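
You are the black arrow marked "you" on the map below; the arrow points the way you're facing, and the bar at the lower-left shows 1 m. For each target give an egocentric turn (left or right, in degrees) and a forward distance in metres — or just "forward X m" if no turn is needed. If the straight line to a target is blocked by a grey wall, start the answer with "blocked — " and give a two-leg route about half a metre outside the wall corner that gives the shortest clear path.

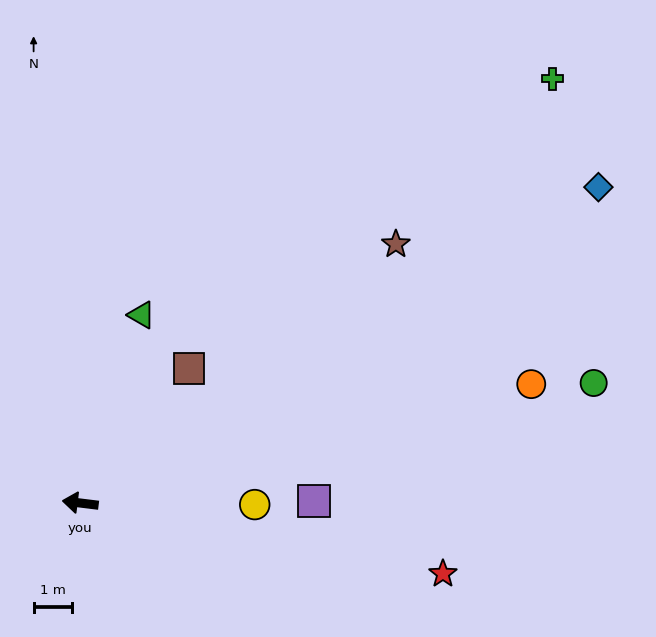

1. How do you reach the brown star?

turn right 134°, forward 10.7 m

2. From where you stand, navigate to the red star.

turn left 176°, forward 9.7 m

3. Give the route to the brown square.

turn right 122°, forward 4.5 m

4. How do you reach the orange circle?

turn right 158°, forward 12.2 m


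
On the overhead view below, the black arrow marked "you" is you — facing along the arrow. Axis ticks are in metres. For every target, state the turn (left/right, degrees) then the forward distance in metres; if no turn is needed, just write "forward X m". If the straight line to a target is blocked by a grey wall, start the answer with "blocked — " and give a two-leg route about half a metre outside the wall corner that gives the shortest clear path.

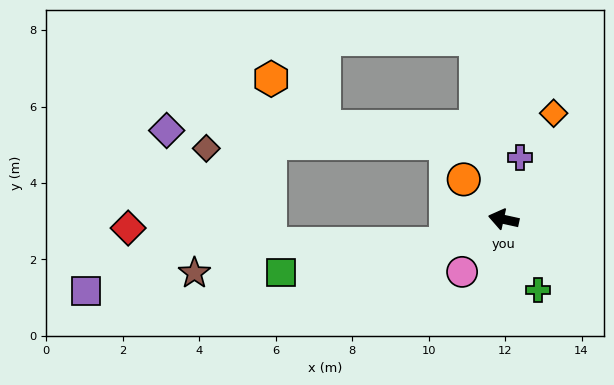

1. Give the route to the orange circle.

turn right 33°, forward 1.5 m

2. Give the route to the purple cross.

turn right 92°, forward 1.7 m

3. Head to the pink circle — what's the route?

turn left 64°, forward 1.8 m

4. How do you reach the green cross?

turn left 128°, forward 2.1 m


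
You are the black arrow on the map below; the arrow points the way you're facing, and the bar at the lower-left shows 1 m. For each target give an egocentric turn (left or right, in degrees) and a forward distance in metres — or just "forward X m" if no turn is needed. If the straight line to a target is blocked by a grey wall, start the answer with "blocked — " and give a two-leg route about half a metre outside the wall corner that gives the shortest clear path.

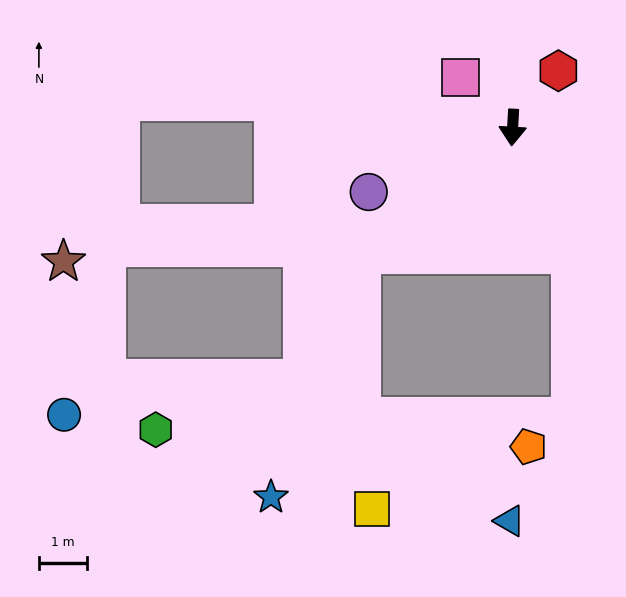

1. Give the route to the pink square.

turn right 131°, forward 1.5 m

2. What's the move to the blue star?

blocked — turn right 47°, forward 4.1 m, then turn left 30°, forward 5.4 m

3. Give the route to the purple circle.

turn right 63°, forward 3.2 m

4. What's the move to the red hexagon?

turn left 144°, forward 1.5 m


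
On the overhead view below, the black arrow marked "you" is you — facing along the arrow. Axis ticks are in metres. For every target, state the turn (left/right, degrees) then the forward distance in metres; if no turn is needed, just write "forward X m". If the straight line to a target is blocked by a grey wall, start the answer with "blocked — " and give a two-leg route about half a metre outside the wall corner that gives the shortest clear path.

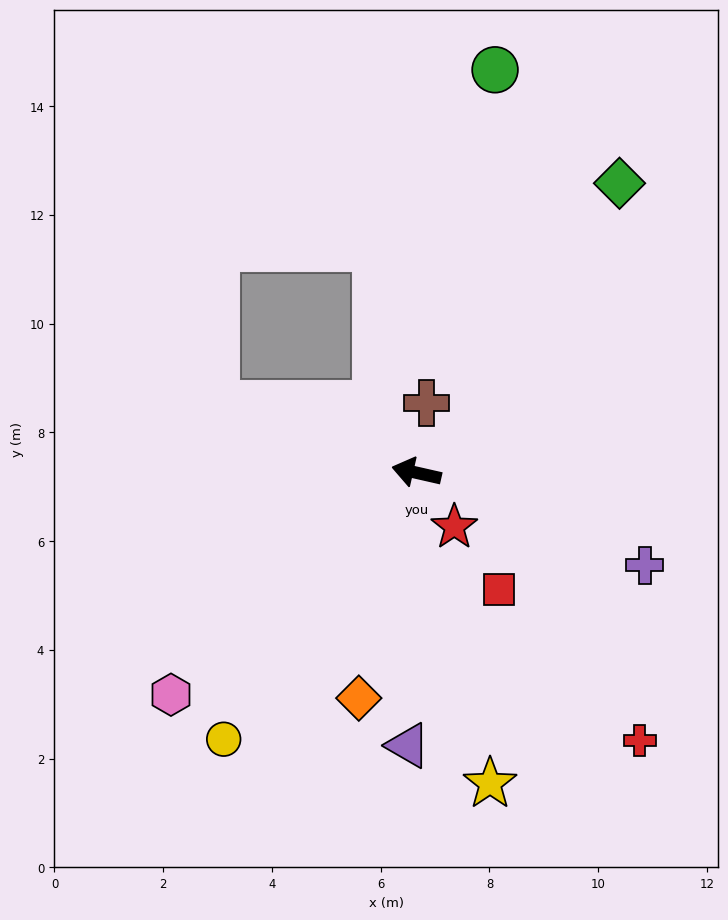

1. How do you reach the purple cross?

turn left 171°, forward 4.5 m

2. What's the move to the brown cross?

turn right 85°, forward 1.3 m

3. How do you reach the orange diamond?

turn left 88°, forward 4.3 m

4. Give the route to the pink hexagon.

turn left 55°, forward 6.1 m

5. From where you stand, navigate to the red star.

turn left 138°, forward 1.2 m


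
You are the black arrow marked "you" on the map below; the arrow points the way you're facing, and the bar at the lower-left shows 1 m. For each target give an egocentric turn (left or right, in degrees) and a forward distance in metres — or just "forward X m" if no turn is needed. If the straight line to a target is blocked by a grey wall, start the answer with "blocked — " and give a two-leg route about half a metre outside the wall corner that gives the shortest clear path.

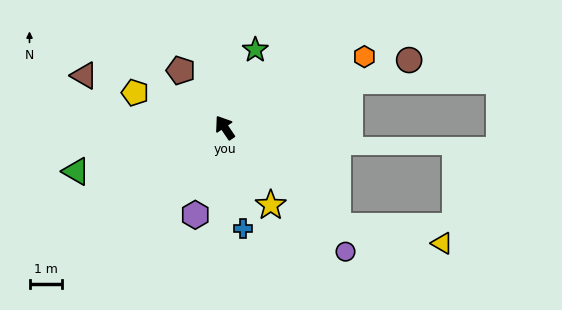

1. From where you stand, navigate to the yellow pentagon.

turn left 35°, forward 2.9 m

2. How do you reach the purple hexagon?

turn left 127°, forward 2.8 m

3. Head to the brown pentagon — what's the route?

turn left 3°, forward 2.2 m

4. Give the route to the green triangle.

turn left 72°, forward 4.7 m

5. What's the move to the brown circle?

turn right 104°, forward 6.0 m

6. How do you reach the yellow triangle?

blocked — turn right 165°, forward 4.6 m, then turn left 32°, forward 3.2 m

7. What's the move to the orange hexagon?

turn right 97°, forward 4.8 m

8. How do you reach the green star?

turn right 56°, forward 2.6 m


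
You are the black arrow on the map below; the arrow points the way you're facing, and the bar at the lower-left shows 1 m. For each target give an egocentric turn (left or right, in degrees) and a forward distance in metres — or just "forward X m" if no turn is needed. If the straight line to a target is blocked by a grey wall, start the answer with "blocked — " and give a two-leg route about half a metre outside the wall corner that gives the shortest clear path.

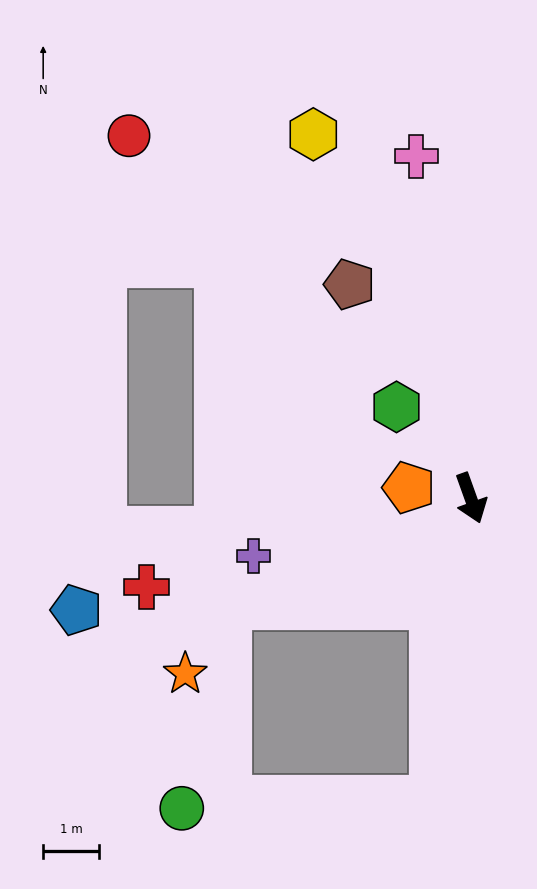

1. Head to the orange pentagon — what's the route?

turn right 119°, forward 1.1 m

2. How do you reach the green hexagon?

turn right 161°, forward 2.1 m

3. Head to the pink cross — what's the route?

turn left 169°, forward 6.2 m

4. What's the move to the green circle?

blocked — turn right 27°, forward 5.4 m, then turn right 81°, forward 4.5 m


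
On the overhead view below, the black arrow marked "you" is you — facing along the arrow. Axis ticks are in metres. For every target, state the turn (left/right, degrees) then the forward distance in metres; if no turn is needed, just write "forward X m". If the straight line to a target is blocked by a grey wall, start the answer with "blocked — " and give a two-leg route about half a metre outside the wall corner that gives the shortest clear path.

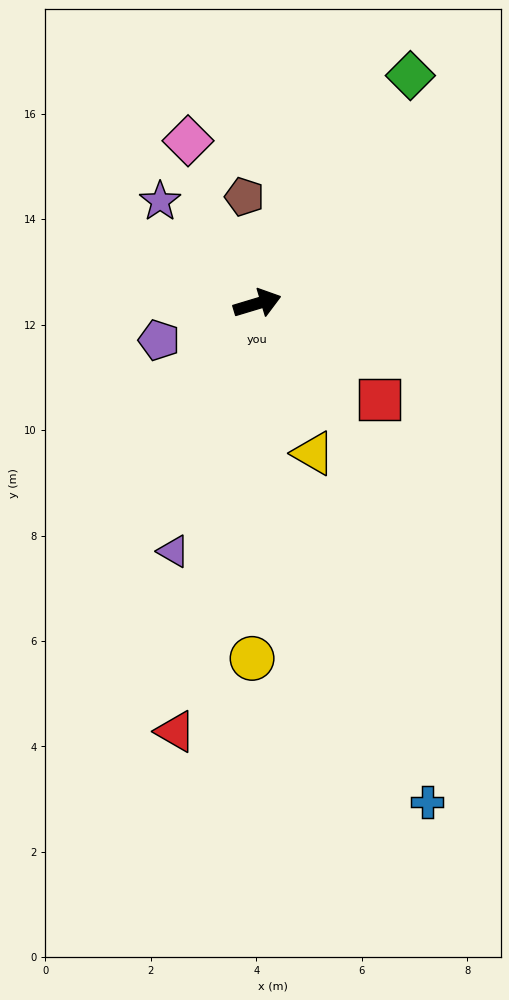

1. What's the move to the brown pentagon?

turn left 80°, forward 2.0 m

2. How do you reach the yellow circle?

turn right 108°, forward 6.7 m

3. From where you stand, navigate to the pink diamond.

turn left 96°, forward 3.4 m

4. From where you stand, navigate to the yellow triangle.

turn right 86°, forward 3.0 m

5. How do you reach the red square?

turn right 55°, forward 2.9 m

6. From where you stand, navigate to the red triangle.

turn right 118°, forward 8.3 m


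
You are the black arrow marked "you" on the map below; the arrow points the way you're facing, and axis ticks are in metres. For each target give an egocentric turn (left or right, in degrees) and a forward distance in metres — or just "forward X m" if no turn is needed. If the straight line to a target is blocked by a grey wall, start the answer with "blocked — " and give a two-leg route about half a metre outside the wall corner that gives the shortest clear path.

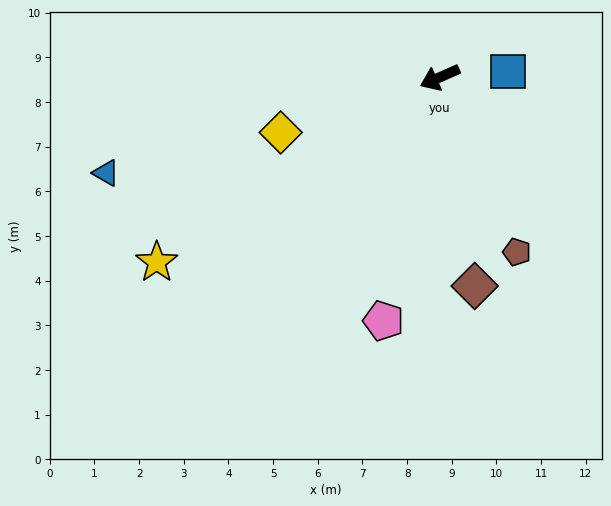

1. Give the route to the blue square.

turn left 161°, forward 1.5 m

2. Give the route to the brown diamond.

turn left 76°, forward 4.7 m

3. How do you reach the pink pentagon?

turn left 53°, forward 5.6 m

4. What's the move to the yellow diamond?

turn right 5°, forward 3.8 m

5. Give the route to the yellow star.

turn left 9°, forward 7.6 m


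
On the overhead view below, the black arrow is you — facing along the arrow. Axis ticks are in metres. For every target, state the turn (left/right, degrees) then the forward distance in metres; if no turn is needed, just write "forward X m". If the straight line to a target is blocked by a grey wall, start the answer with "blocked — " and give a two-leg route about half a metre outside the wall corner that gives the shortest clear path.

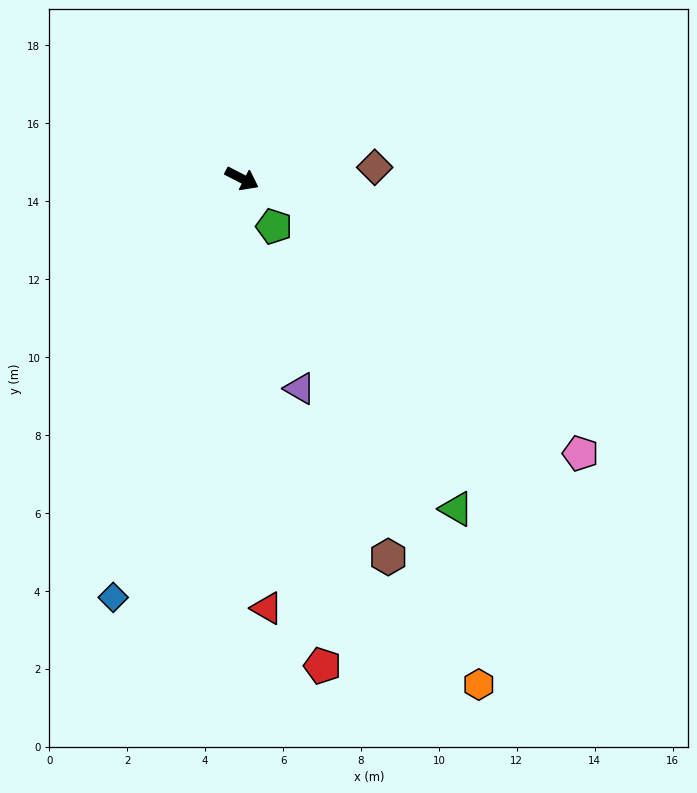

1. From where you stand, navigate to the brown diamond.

turn left 32°, forward 3.4 m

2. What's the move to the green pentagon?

turn right 29°, forward 1.5 m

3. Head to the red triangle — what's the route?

turn right 59°, forward 11.0 m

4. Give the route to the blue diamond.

turn right 80°, forward 11.2 m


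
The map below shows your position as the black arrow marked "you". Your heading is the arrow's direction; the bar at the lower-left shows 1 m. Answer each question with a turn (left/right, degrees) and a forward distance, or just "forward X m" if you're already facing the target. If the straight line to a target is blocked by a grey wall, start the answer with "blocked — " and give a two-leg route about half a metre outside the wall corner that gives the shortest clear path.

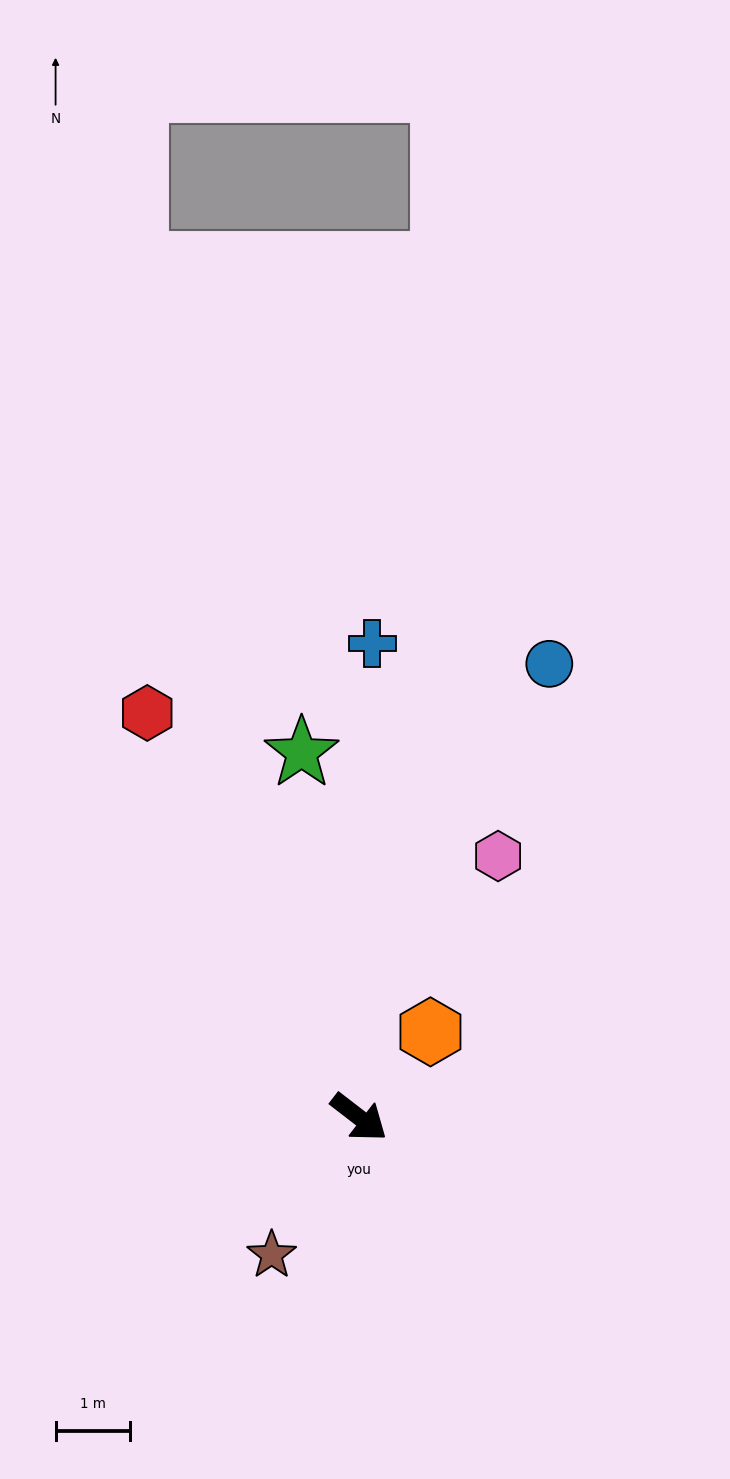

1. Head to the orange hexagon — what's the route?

turn left 88°, forward 1.5 m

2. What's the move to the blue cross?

turn left 126°, forward 6.4 m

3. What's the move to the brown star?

turn right 85°, forward 2.2 m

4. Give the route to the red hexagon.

turn left 155°, forward 6.1 m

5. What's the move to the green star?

turn left 137°, forward 4.9 m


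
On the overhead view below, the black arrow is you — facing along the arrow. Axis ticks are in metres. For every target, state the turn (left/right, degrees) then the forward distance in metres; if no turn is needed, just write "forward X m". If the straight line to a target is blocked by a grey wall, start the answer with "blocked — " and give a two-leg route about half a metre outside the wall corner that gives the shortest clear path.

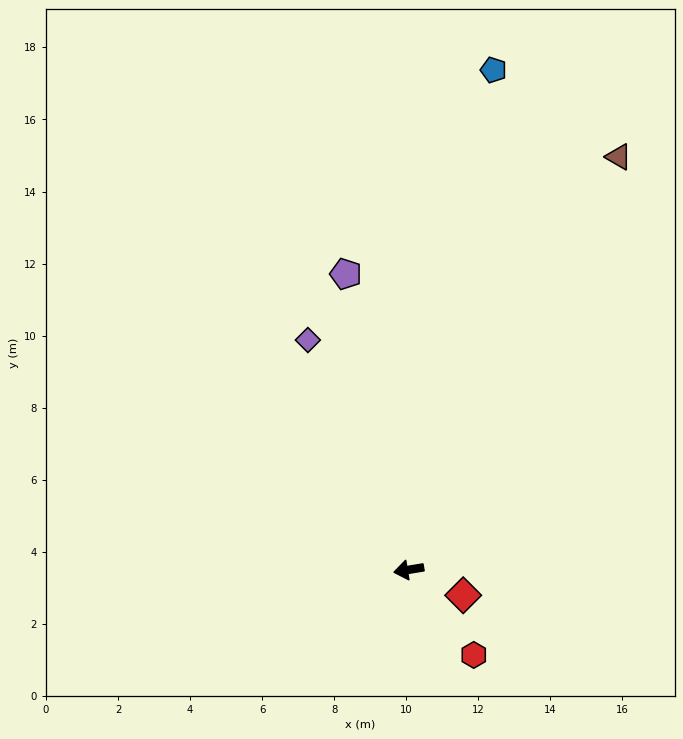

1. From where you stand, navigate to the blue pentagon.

turn right 109°, forward 14.1 m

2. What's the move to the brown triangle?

turn right 126°, forward 12.9 m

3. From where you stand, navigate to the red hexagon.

turn left 118°, forward 3.0 m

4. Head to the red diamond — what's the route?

turn left 146°, forward 1.7 m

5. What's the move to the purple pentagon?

turn right 87°, forward 8.4 m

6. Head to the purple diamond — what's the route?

turn right 76°, forward 7.0 m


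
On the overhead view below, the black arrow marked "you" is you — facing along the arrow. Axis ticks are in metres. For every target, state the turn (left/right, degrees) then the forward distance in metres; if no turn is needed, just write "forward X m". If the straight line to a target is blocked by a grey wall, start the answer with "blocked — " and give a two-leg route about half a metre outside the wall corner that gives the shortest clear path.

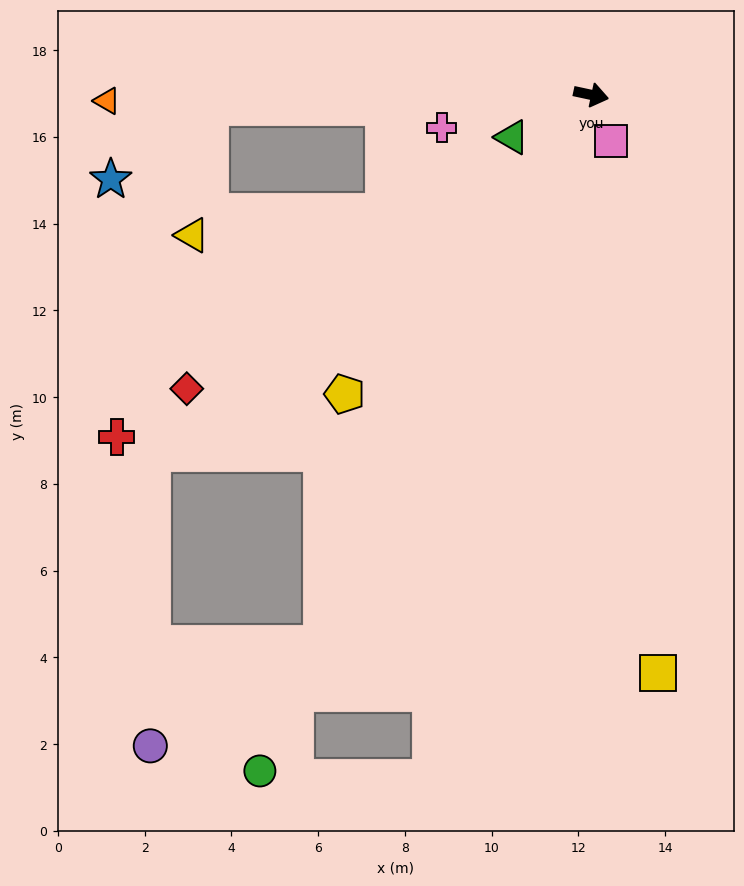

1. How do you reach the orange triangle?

turn right 167°, forward 11.2 m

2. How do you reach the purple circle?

blocked — turn right 104°, forward 14.1 m, then turn right 33°, forward 4.6 m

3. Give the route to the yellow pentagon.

turn right 117°, forward 8.9 m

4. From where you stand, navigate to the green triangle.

turn right 140°, forward 2.1 m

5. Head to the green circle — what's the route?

turn right 104°, forward 17.4 m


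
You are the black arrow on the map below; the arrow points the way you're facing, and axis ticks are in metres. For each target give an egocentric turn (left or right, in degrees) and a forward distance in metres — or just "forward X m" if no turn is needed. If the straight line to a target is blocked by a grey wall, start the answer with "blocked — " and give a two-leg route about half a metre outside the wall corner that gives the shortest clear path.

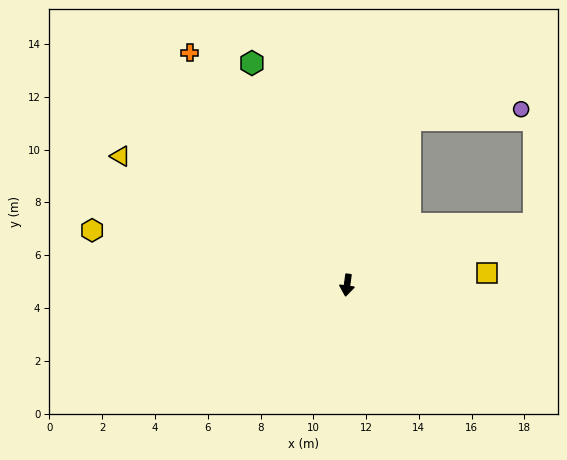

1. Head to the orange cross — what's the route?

turn right 138°, forward 10.6 m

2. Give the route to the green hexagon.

turn right 149°, forward 9.2 m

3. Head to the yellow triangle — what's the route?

turn right 112°, forward 9.9 m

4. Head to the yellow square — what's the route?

turn left 103°, forward 5.3 m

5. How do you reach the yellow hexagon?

turn right 94°, forward 9.9 m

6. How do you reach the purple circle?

blocked — turn left 167°, forward 6.7 m, then turn right 64°, forward 4.2 m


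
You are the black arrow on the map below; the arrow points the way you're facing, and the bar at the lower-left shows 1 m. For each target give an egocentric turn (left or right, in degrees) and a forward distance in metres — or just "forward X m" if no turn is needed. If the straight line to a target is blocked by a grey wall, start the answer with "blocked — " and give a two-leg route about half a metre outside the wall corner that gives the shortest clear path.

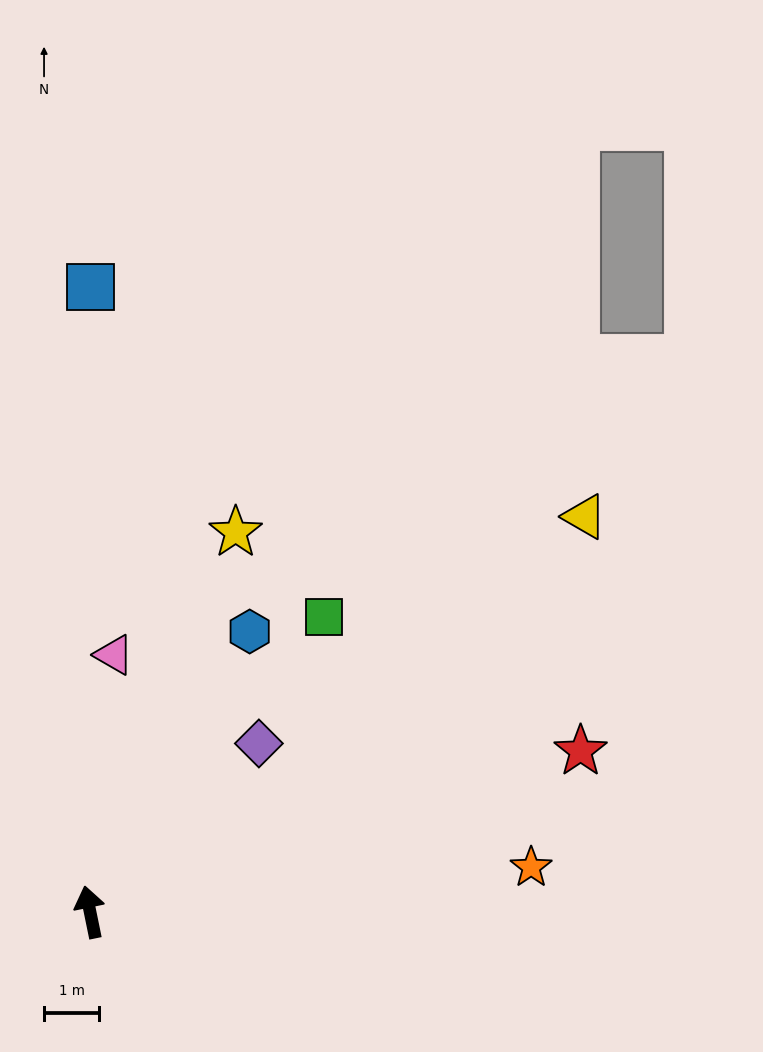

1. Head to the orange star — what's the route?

turn right 96°, forward 8.0 m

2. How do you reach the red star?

turn right 83°, forward 9.3 m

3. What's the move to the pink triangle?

turn right 17°, forward 4.7 m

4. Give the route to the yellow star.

turn right 33°, forward 7.3 m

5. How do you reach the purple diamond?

turn right 57°, forward 4.3 m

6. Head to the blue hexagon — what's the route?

turn right 41°, forward 5.8 m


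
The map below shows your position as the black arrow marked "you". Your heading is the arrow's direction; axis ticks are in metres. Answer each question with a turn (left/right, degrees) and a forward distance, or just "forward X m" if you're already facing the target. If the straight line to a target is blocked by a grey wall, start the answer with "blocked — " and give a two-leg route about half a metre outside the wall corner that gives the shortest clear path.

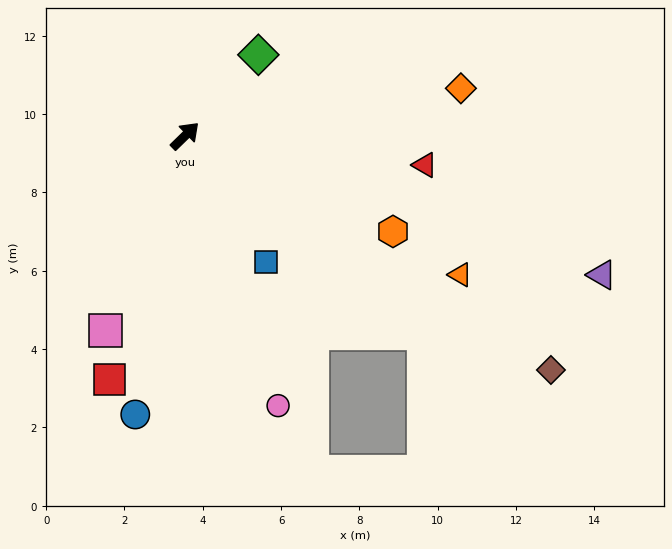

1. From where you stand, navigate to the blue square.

turn right 102°, forward 3.8 m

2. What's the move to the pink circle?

turn right 115°, forward 7.3 m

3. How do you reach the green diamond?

turn left 4°, forward 2.8 m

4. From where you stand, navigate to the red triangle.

turn right 51°, forward 6.2 m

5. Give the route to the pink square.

turn right 157°, forward 5.4 m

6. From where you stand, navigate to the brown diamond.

turn right 77°, forward 11.1 m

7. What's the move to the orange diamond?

turn right 34°, forward 7.1 m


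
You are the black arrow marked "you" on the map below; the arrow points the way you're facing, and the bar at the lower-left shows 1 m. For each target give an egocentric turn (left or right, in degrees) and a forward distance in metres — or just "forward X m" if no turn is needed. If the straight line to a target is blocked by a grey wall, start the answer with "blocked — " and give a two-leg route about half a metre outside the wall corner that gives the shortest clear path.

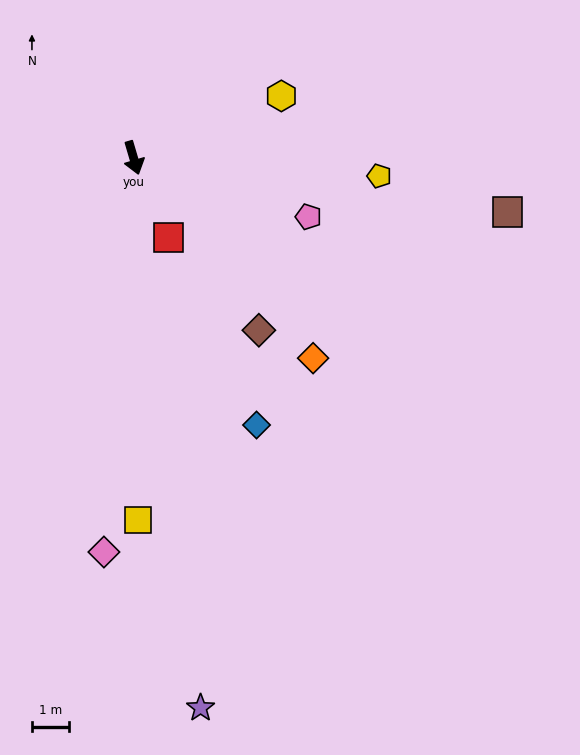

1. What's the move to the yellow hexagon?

turn left 96°, forward 4.3 m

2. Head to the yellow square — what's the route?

turn right 16°, forward 9.7 m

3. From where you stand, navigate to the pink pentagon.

turn left 55°, forward 5.0 m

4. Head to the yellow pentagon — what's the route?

turn left 69°, forward 6.6 m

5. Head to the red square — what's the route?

turn left 7°, forward 2.3 m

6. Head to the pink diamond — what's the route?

turn right 21°, forward 10.6 m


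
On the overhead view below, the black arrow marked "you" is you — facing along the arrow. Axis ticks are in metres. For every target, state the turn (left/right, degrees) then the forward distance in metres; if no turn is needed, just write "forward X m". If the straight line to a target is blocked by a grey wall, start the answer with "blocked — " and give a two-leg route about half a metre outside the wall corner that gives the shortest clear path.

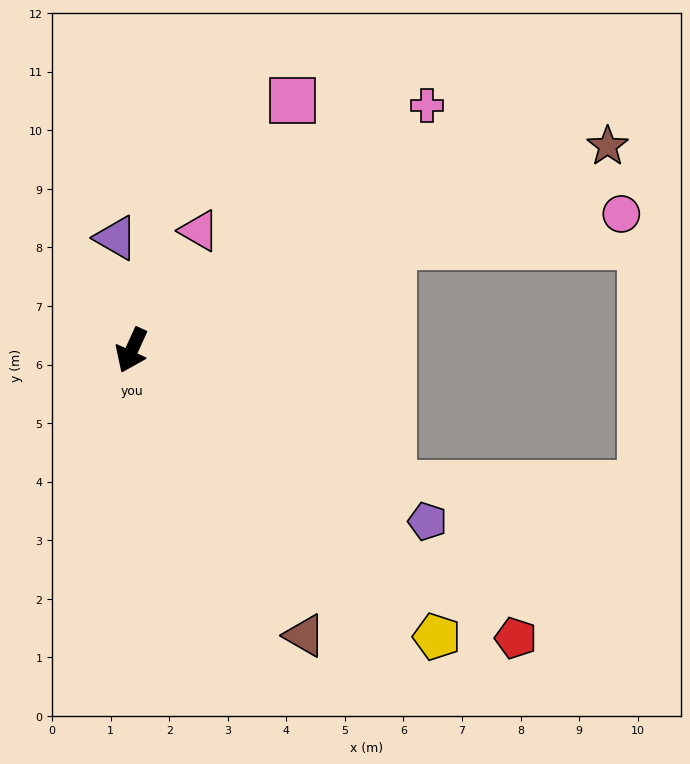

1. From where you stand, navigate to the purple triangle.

turn right 148°, forward 1.9 m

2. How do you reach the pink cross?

turn left 154°, forward 6.6 m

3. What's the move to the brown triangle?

turn left 56°, forward 5.7 m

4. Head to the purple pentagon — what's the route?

turn left 84°, forward 5.8 m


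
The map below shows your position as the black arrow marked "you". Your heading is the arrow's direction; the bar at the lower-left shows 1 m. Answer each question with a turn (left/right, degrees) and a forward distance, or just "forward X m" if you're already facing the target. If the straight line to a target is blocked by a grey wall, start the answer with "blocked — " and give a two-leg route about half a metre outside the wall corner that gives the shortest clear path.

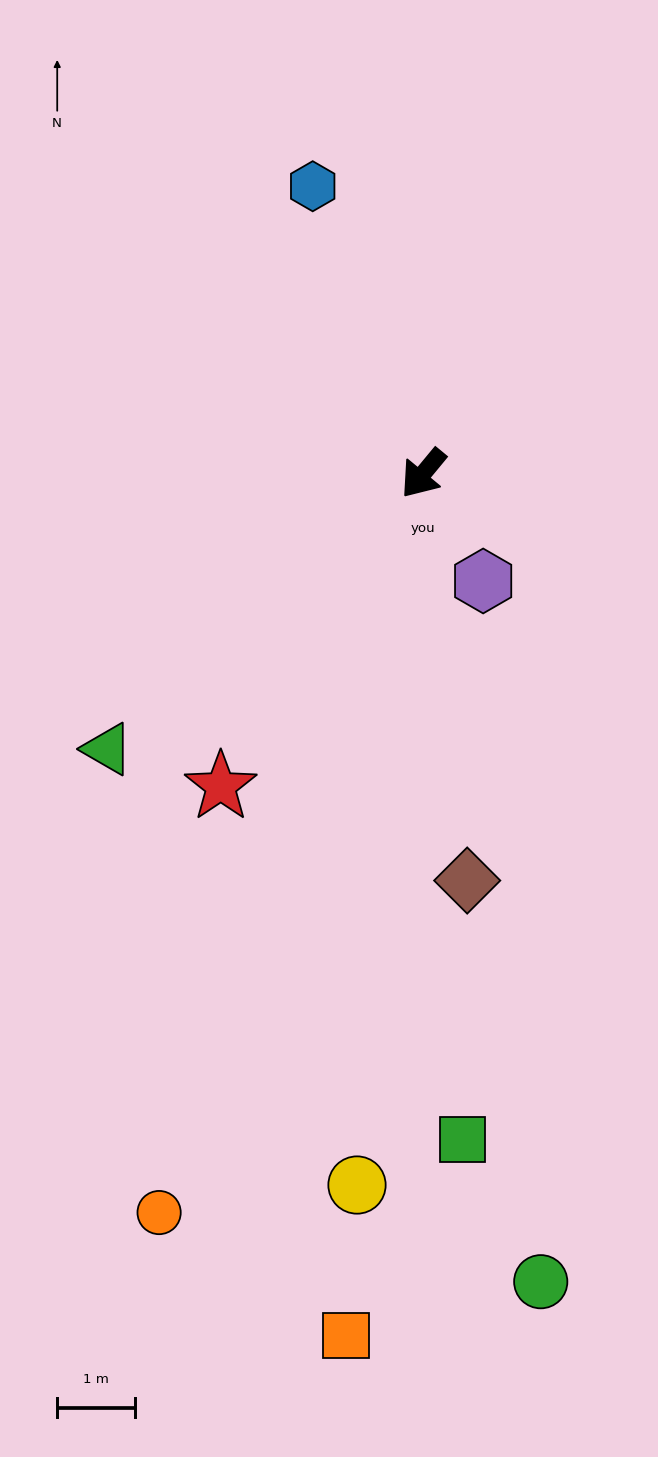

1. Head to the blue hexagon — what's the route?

turn right 119°, forward 4.0 m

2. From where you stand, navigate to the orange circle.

turn left 20°, forward 10.1 m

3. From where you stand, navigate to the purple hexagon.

turn left 69°, forward 1.6 m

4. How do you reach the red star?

turn left 7°, forward 4.8 m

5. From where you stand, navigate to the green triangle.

turn right 9°, forward 5.4 m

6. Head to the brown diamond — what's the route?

turn left 46°, forward 5.3 m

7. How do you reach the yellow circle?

turn left 34°, forward 9.2 m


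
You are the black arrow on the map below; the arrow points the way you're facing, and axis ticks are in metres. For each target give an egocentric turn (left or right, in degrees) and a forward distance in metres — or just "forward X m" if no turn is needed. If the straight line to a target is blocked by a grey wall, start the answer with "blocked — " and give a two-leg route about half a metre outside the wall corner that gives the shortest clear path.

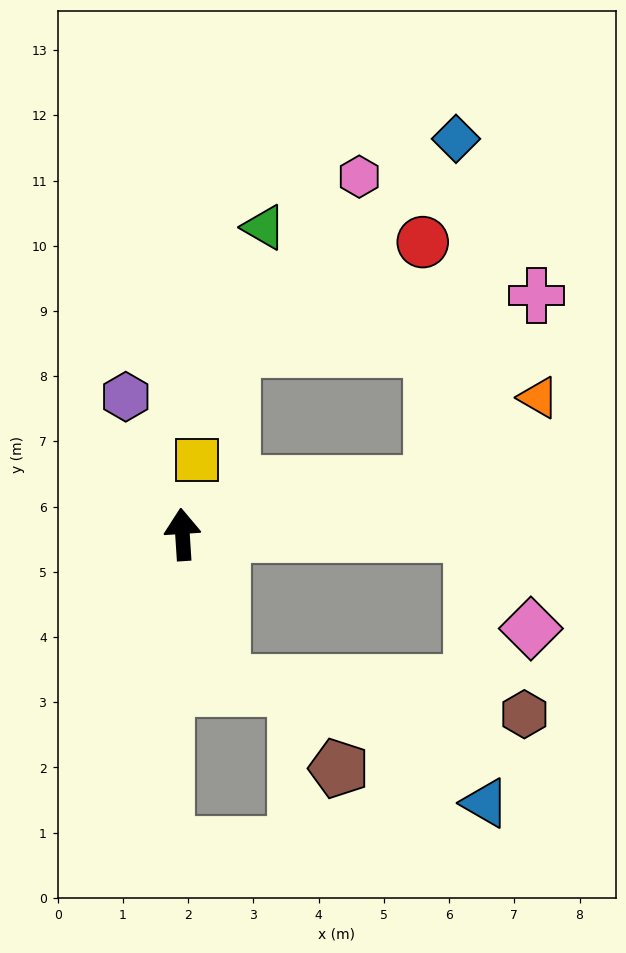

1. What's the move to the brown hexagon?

blocked — turn right 168°, forward 2.4 m, then turn left 68°, forward 4.6 m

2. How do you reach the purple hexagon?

turn left 19°, forward 2.3 m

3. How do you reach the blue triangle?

blocked — turn right 94°, forward 4.4 m, then turn right 87°, forward 4.1 m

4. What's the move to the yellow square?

turn right 14°, forward 1.2 m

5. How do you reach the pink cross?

blocked — turn right 82°, forward 3.9 m, then turn left 49°, forward 3.3 m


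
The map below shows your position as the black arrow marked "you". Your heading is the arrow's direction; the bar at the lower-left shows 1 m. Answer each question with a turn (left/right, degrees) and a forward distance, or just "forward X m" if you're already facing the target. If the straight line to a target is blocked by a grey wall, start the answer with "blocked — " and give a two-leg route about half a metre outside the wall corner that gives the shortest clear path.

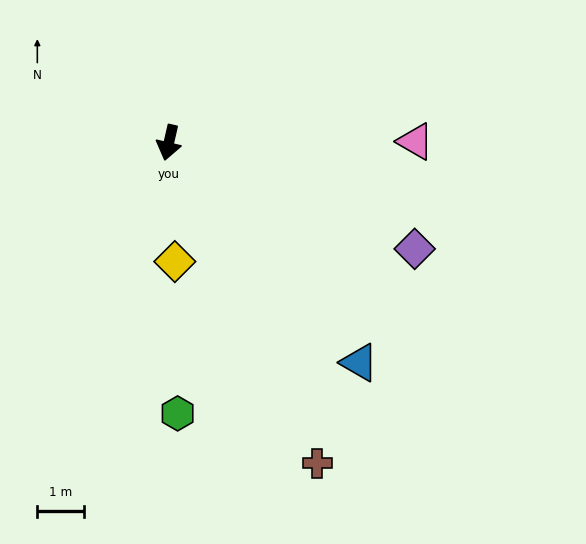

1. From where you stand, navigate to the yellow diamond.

turn left 16°, forward 2.6 m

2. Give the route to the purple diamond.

turn left 80°, forward 5.8 m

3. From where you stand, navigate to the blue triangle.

turn left 54°, forward 6.3 m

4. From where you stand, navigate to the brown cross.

turn left 38°, forward 7.6 m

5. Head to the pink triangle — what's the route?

turn left 103°, forward 5.3 m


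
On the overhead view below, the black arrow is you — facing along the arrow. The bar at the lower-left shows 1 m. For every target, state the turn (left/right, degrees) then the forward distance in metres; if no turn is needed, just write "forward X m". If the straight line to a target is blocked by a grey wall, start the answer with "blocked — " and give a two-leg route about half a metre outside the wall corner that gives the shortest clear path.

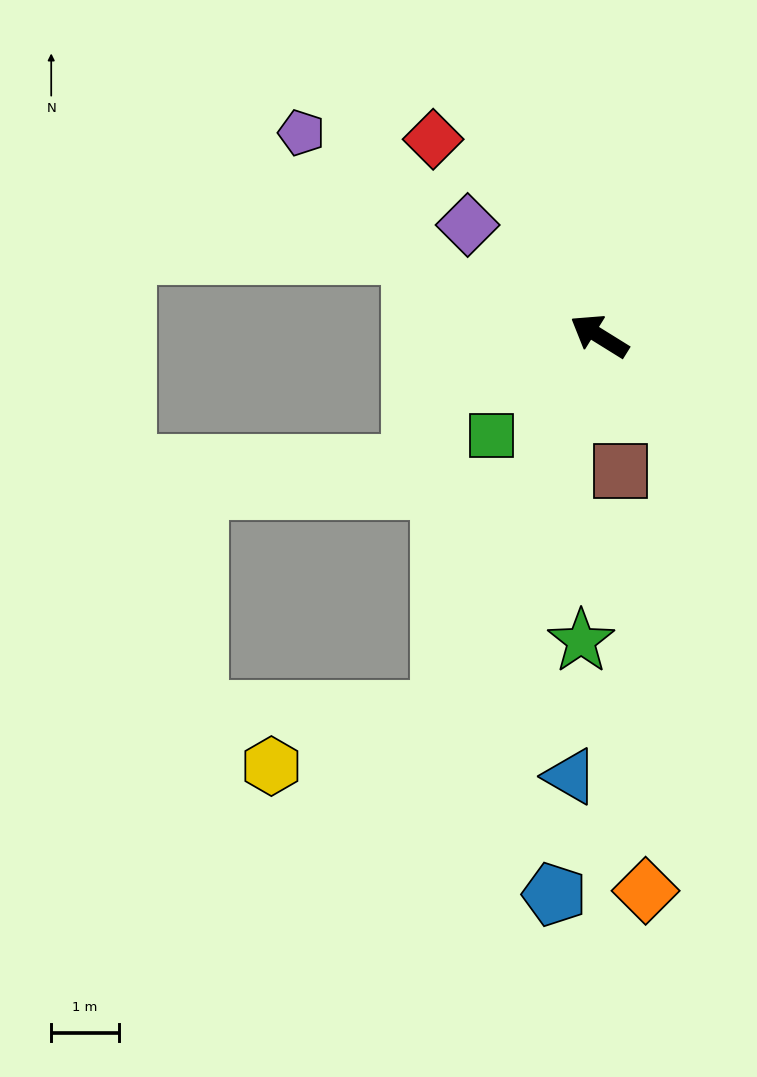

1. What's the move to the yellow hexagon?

blocked — turn left 99°, forward 6.0 m, then turn right 48°, forward 2.6 m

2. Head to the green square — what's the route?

turn left 75°, forward 2.2 m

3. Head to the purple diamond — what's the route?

turn right 8°, forward 2.5 m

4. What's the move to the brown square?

turn left 131°, forward 2.0 m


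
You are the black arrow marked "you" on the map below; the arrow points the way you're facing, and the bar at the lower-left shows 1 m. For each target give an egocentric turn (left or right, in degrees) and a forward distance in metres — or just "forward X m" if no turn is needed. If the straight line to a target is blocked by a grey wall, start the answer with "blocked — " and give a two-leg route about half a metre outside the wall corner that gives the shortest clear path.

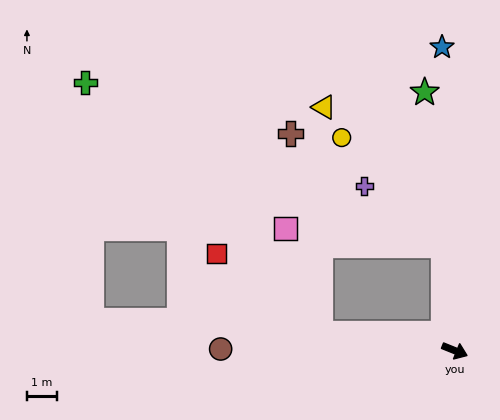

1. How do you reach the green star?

turn left 119°, forward 8.7 m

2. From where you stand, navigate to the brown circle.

turn right 158°, forward 7.8 m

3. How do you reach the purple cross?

blocked — turn left 118°, forward 3.5 m, then turn left 47°, forward 3.3 m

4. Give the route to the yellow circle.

blocked — turn left 118°, forward 3.5 m, then turn left 37°, forward 4.9 m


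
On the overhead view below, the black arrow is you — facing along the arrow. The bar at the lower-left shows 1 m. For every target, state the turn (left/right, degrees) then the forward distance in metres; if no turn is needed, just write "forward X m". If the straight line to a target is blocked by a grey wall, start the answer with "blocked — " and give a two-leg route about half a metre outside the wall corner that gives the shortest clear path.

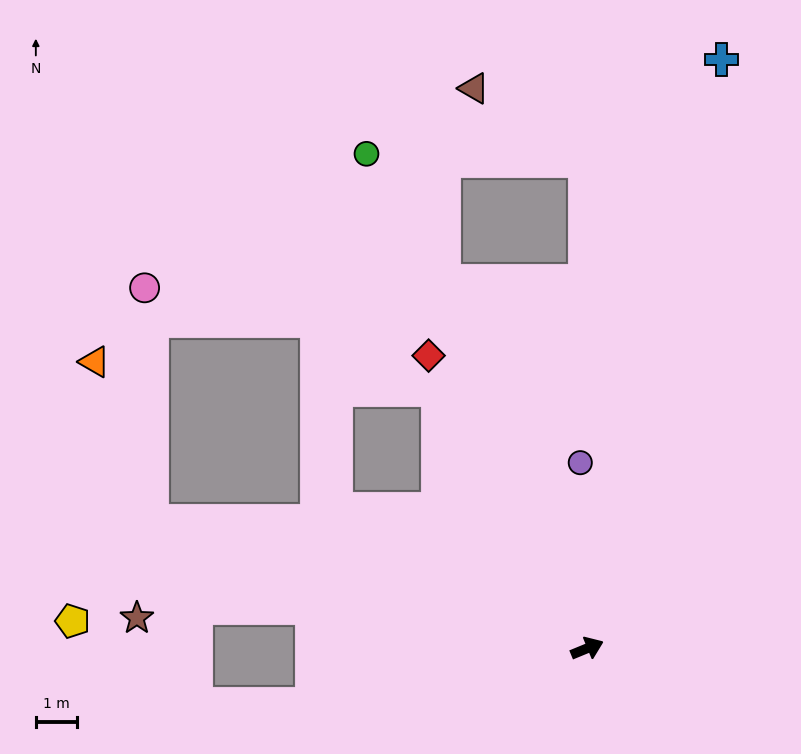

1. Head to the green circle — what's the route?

turn left 92°, forward 13.1 m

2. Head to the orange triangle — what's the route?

blocked — turn left 141°, forward 11.0 m, then turn right 54°, forward 4.1 m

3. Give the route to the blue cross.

turn left 55°, forward 14.6 m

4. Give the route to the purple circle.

turn left 70°, forward 4.5 m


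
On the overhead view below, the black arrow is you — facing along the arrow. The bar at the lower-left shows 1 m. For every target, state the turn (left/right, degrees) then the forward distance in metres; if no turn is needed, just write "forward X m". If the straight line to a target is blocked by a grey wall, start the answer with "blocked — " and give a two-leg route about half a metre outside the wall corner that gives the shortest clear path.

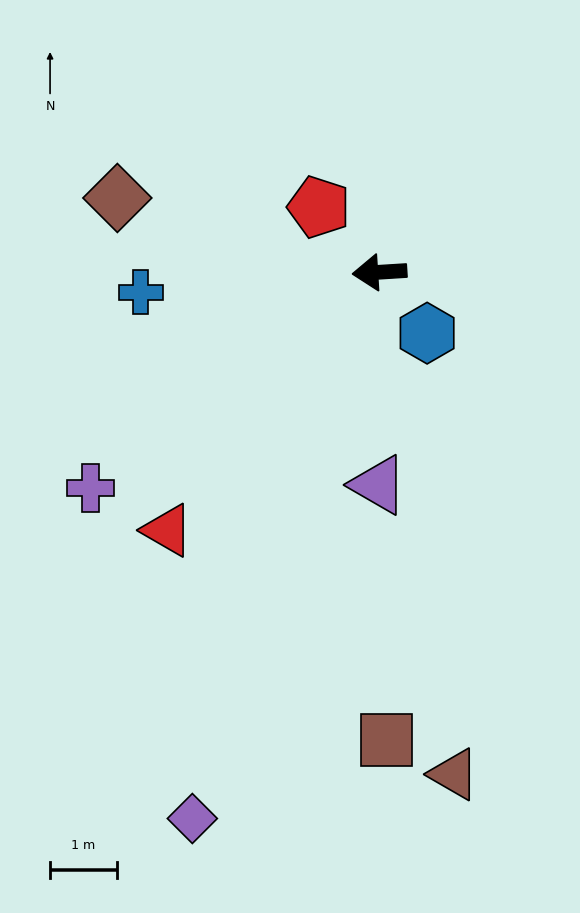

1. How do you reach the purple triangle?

turn left 86°, forward 3.2 m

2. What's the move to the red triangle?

turn left 47°, forward 5.0 m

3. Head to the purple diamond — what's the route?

turn left 68°, forward 8.7 m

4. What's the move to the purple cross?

turn left 33°, forward 5.4 m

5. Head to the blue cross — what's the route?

forward 3.6 m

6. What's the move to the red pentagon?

turn right 51°, forward 1.3 m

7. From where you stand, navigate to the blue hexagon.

turn left 124°, forward 1.2 m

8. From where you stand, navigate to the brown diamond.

turn right 19°, forward 4.1 m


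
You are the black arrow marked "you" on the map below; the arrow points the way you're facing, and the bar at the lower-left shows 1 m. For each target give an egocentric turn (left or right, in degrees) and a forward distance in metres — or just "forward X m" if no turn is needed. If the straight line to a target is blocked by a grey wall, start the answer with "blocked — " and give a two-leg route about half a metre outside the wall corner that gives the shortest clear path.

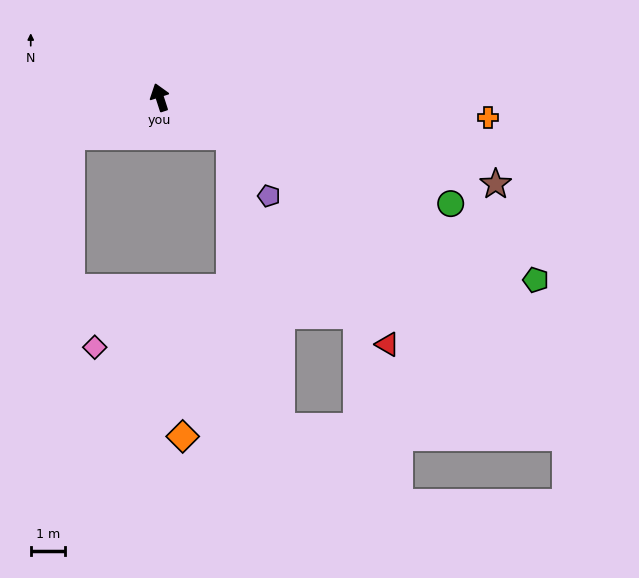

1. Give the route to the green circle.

turn right 128°, forward 9.0 m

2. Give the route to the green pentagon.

turn right 134°, forward 12.1 m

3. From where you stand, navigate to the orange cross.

turn right 111°, forward 9.5 m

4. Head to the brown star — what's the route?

turn right 122°, forward 10.1 m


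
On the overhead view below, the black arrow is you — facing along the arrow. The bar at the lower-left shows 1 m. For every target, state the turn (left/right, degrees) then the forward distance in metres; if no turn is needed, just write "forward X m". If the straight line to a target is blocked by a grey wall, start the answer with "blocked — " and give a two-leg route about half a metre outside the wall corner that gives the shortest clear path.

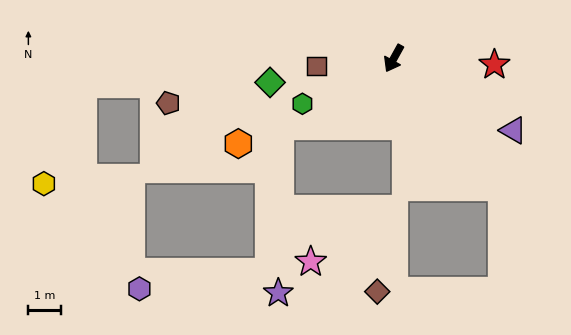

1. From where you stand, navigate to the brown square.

turn right 55°, forward 2.4 m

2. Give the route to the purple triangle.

turn left 88°, forward 4.3 m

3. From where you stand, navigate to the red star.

turn left 115°, forward 3.1 m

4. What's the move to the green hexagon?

turn right 35°, forward 3.1 m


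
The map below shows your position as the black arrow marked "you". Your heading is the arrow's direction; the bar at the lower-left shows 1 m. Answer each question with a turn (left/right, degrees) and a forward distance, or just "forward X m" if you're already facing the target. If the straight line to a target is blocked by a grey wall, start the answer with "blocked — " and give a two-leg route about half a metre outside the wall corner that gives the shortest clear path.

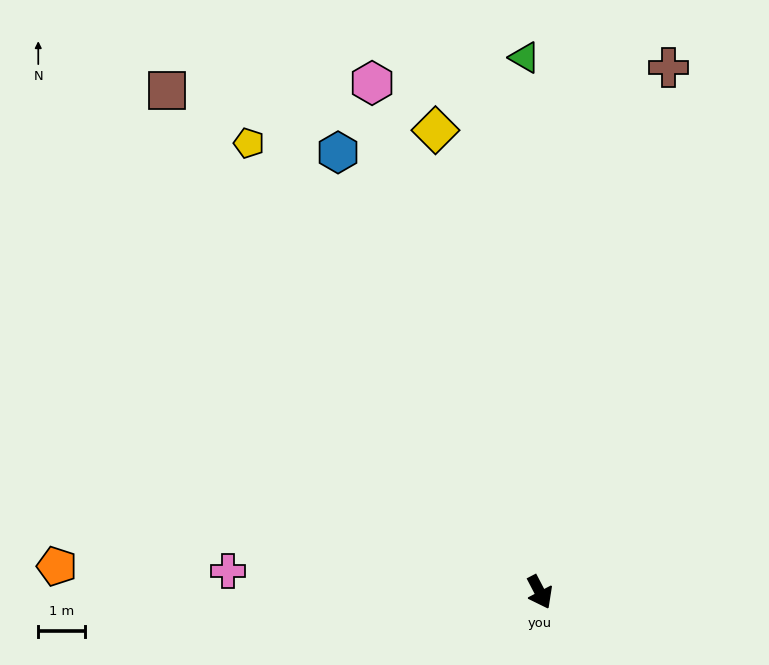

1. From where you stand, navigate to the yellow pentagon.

turn right 175°, forward 11.5 m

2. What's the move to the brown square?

turn right 171°, forward 13.5 m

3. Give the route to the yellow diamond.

turn left 165°, forward 10.2 m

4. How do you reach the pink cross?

turn right 121°, forward 6.7 m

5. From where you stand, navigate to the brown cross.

turn left 139°, forward 11.7 m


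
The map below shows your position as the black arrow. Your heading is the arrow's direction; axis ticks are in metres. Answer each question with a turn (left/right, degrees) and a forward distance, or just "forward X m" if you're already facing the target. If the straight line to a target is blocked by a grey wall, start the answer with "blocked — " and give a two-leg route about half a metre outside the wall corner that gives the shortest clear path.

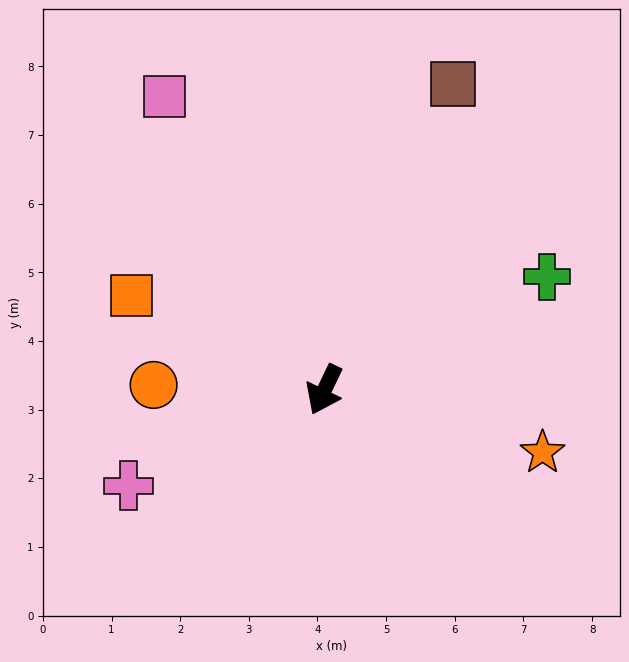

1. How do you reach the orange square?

turn right 90°, forward 3.1 m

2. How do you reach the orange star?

turn left 100°, forward 3.3 m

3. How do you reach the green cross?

turn left 143°, forward 3.6 m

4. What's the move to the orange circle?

turn right 66°, forward 2.5 m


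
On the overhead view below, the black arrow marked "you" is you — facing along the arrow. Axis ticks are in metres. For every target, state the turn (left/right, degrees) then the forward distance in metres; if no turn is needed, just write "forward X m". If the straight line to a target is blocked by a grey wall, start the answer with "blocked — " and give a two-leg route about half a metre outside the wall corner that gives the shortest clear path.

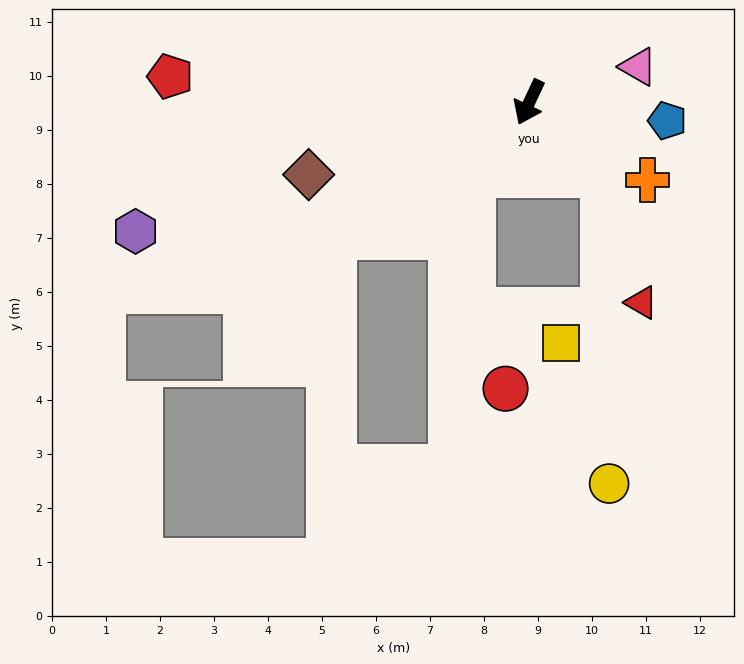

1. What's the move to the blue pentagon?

turn left 108°, forward 2.6 m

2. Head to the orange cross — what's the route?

turn left 82°, forward 2.6 m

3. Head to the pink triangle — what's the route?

turn left 133°, forward 2.1 m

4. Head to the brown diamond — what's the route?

turn right 47°, forward 4.3 m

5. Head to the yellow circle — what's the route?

blocked — turn left 71°, forward 1.9 m, then turn right 45°, forward 5.7 m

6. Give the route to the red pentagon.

turn right 69°, forward 6.7 m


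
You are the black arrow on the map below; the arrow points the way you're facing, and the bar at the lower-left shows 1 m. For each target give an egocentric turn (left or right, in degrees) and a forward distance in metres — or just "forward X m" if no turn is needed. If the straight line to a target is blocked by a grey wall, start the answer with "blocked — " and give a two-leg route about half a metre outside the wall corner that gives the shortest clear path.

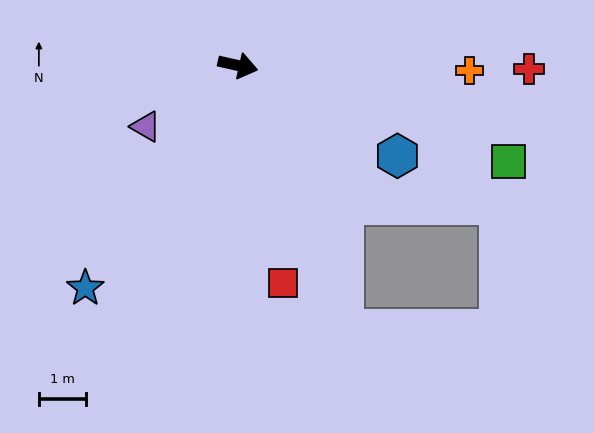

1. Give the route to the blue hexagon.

turn right 17°, forward 3.9 m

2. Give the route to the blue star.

turn right 112°, forward 5.7 m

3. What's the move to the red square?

turn right 66°, forward 4.7 m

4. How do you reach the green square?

turn right 7°, forward 6.0 m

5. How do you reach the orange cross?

turn left 11°, forward 4.9 m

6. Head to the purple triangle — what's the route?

turn right 134°, forward 2.3 m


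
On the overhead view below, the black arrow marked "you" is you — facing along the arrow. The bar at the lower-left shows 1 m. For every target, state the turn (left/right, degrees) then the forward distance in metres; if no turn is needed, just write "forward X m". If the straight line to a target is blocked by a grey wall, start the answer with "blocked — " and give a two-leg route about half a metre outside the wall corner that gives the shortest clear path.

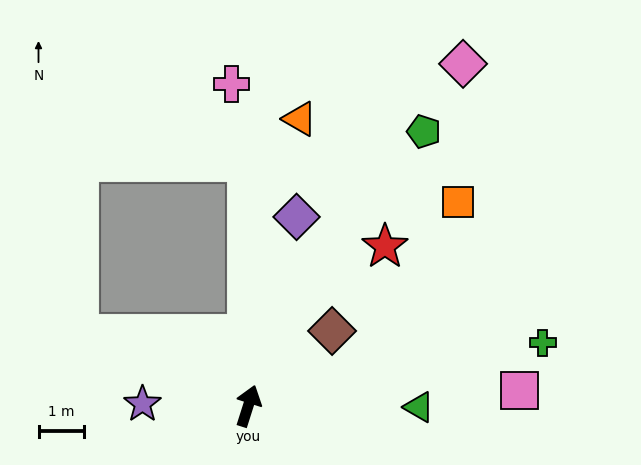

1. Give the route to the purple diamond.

turn left 3°, forward 4.2 m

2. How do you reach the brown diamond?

turn right 31°, forward 2.4 m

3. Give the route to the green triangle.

turn right 73°, forward 3.7 m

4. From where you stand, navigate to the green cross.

turn right 60°, forward 6.5 m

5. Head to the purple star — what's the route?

turn left 107°, forward 2.3 m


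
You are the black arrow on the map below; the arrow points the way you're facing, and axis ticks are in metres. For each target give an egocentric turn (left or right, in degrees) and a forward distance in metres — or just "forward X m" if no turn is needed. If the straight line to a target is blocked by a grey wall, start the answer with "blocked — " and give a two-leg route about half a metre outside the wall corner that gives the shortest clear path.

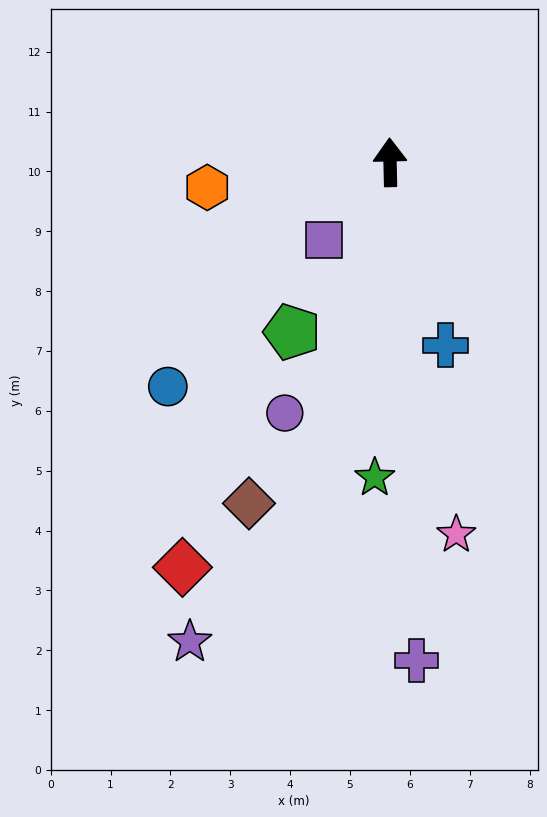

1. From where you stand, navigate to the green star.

turn left 176°, forward 5.3 m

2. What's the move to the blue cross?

turn right 164°, forward 3.2 m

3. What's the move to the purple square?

turn left 138°, forward 1.7 m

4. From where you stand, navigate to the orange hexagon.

turn left 97°, forward 3.1 m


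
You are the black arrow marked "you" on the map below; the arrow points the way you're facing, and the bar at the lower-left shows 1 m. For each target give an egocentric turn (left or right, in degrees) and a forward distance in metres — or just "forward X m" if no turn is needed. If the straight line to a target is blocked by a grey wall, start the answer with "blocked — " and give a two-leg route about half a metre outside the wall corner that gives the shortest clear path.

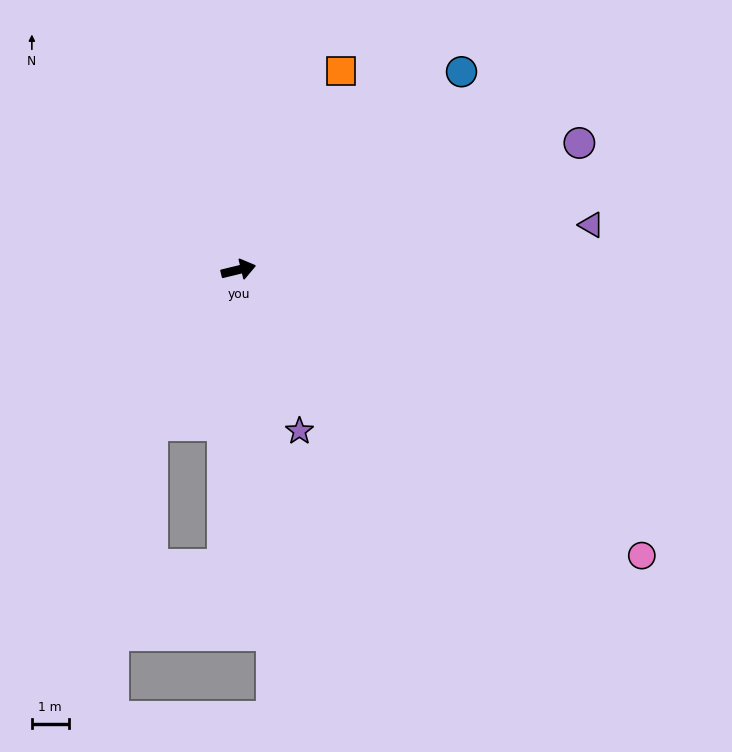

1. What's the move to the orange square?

turn left 49°, forward 6.1 m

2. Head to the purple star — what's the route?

turn right 83°, forward 4.7 m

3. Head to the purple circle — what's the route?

turn left 7°, forward 9.9 m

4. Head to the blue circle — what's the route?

turn left 28°, forward 8.1 m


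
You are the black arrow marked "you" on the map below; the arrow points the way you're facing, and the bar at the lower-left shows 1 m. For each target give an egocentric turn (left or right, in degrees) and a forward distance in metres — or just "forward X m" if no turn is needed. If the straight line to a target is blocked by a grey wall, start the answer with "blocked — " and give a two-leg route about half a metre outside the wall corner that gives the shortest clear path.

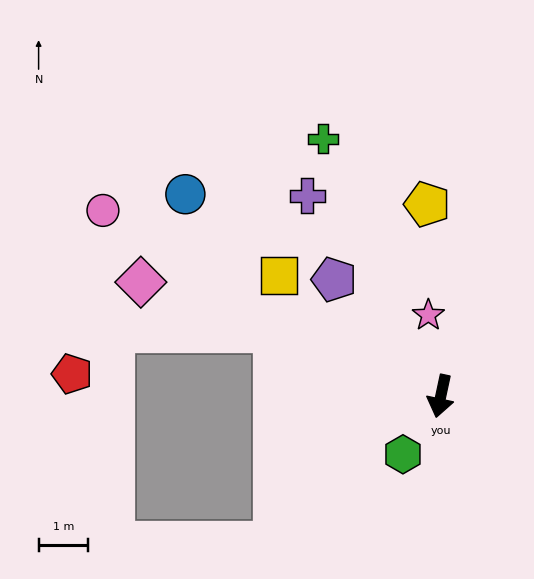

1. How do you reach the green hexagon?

turn right 21°, forward 1.4 m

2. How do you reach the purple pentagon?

turn right 125°, forward 3.2 m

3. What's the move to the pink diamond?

turn right 99°, forward 6.5 m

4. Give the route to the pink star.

turn right 159°, forward 1.7 m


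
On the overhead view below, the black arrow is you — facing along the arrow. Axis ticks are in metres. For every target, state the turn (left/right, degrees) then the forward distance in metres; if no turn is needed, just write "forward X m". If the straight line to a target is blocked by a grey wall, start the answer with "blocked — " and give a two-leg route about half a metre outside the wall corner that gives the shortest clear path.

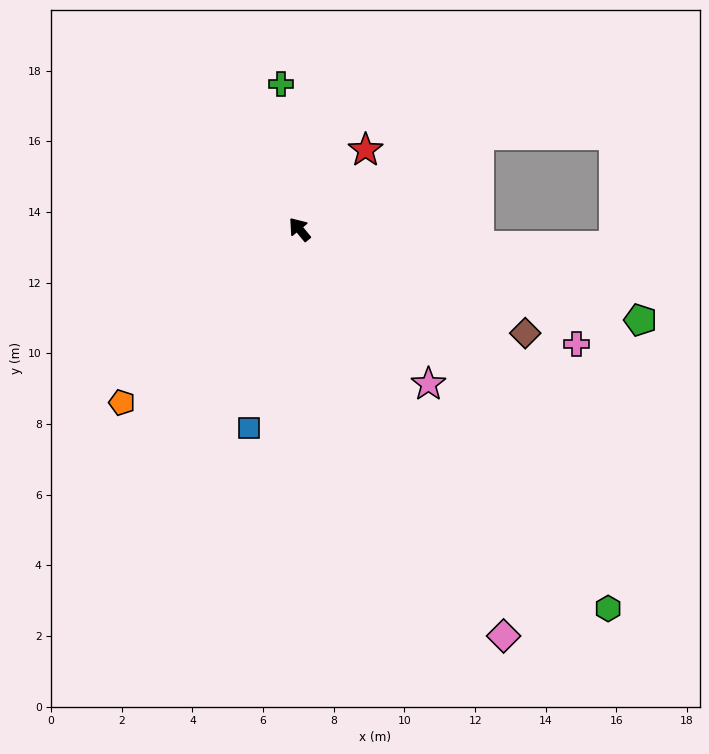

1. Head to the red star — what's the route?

turn right 79°, forward 2.9 m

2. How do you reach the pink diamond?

turn left 167°, forward 12.9 m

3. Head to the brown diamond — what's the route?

turn right 154°, forward 7.0 m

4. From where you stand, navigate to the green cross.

turn right 32°, forward 4.1 m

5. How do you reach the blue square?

turn left 126°, forward 5.8 m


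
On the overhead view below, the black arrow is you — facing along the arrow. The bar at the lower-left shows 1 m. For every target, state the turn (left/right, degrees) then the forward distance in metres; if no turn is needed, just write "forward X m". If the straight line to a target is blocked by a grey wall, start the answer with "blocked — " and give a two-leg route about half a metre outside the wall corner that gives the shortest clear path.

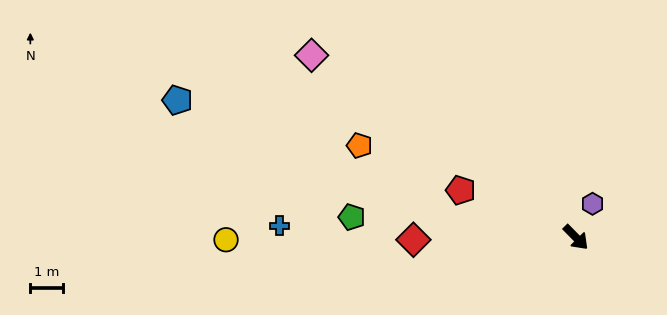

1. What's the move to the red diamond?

turn right 134°, forward 4.9 m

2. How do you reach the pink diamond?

turn right 169°, forward 9.7 m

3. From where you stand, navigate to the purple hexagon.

turn left 109°, forward 1.1 m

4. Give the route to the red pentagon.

turn right 157°, forward 3.8 m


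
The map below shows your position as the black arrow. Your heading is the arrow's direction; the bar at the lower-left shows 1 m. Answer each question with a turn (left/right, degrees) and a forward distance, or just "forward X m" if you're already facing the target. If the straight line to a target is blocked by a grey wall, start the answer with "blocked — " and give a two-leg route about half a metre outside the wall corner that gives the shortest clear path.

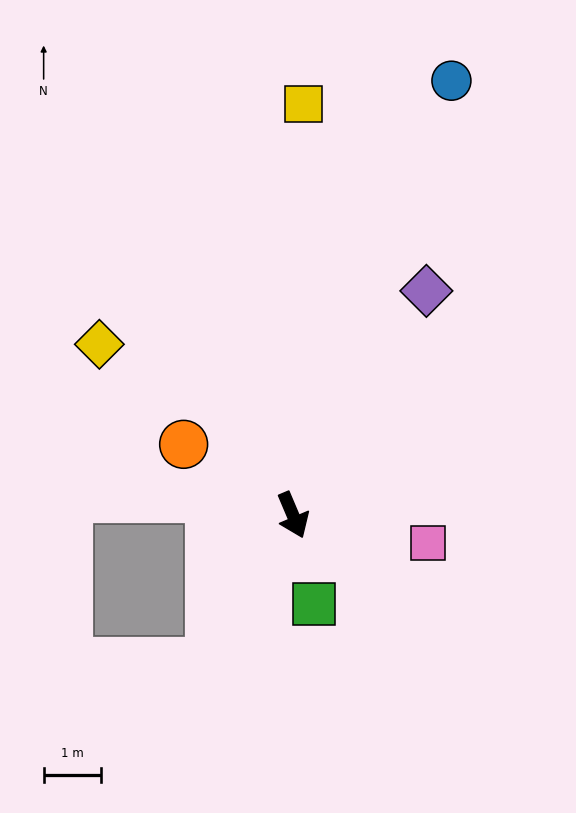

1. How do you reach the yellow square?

turn left 156°, forward 7.2 m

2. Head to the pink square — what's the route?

turn left 55°, forward 2.4 m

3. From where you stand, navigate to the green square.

turn right 10°, forward 1.6 m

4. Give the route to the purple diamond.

turn left 126°, forward 4.6 m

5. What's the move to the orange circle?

turn right 146°, forward 2.3 m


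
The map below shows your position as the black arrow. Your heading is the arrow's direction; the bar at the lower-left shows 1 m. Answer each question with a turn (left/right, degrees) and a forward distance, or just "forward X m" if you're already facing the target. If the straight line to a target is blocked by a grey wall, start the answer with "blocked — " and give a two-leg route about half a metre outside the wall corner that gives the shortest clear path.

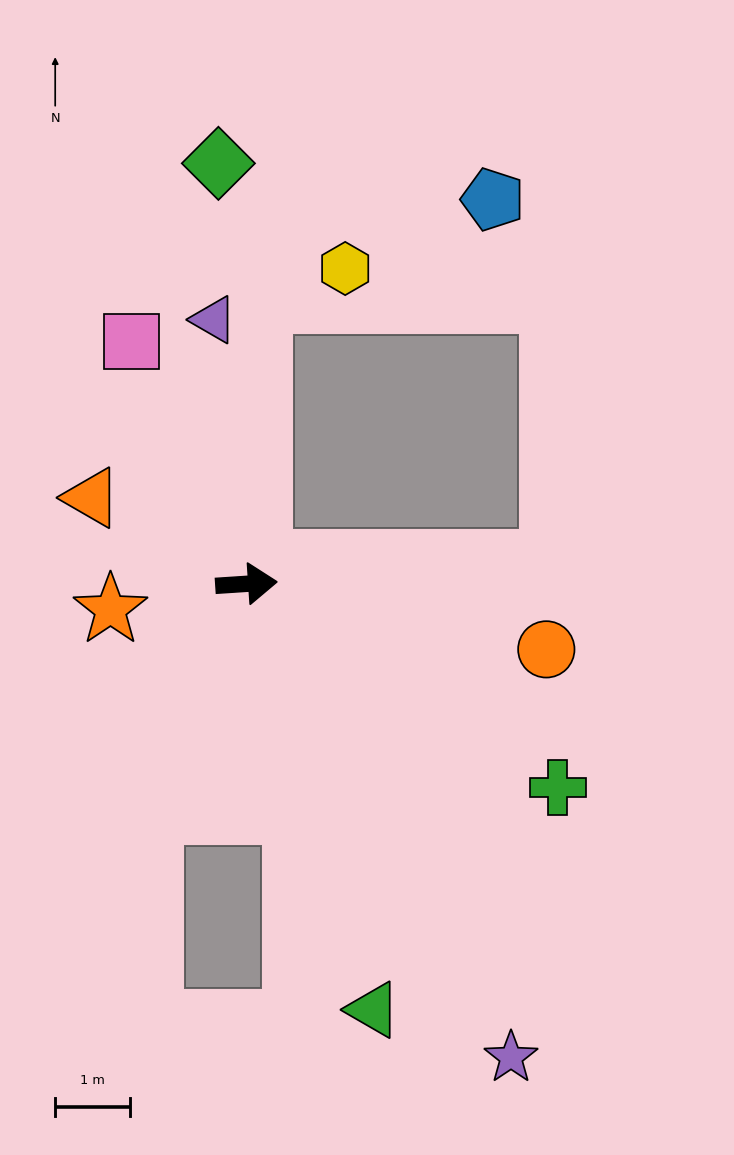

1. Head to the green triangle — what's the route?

turn right 77°, forward 5.9 m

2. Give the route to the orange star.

turn right 173°, forward 1.9 m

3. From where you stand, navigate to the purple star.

turn right 65°, forward 7.3 m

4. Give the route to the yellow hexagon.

blocked — turn left 83°, forward 3.8 m, then turn right 65°, forward 1.2 m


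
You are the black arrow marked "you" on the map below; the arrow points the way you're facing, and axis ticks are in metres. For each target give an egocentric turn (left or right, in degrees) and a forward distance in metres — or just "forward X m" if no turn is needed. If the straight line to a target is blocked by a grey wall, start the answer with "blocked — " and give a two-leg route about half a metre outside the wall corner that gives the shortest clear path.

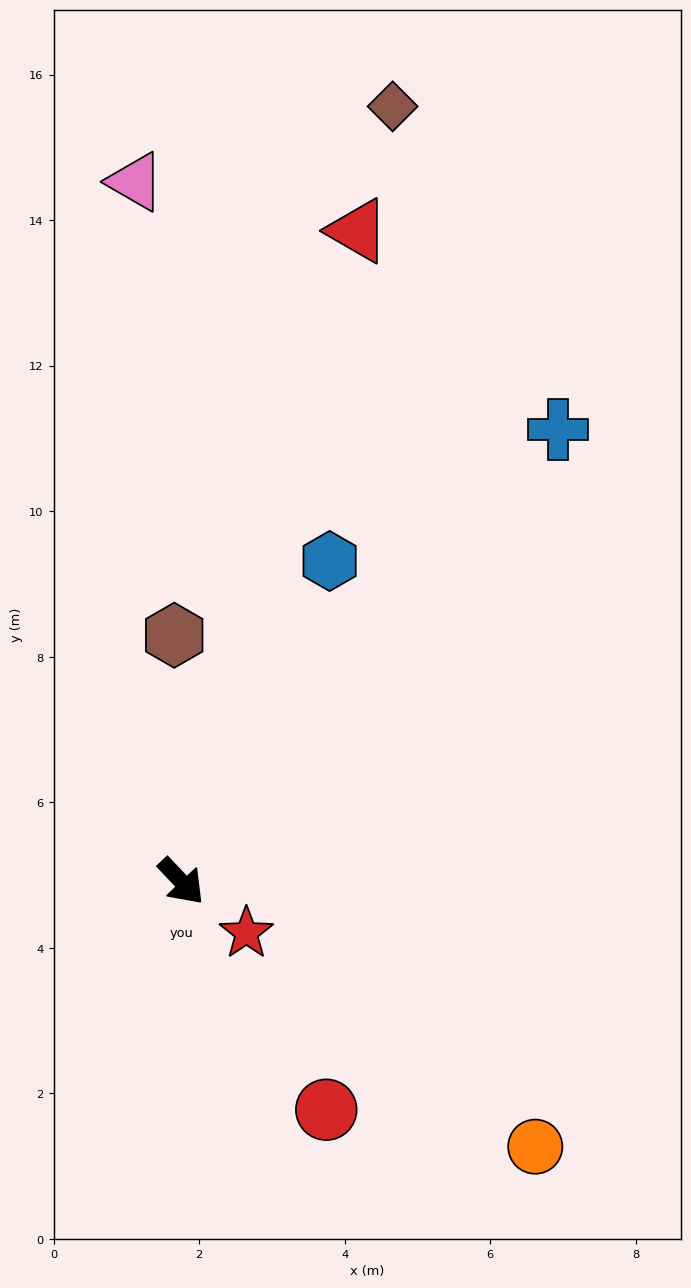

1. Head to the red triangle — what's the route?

turn left 121°, forward 9.3 m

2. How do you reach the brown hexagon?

turn left 138°, forward 3.4 m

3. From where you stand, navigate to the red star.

turn left 8°, forward 1.1 m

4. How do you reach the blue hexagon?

turn left 112°, forward 4.9 m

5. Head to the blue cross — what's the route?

turn left 97°, forward 8.1 m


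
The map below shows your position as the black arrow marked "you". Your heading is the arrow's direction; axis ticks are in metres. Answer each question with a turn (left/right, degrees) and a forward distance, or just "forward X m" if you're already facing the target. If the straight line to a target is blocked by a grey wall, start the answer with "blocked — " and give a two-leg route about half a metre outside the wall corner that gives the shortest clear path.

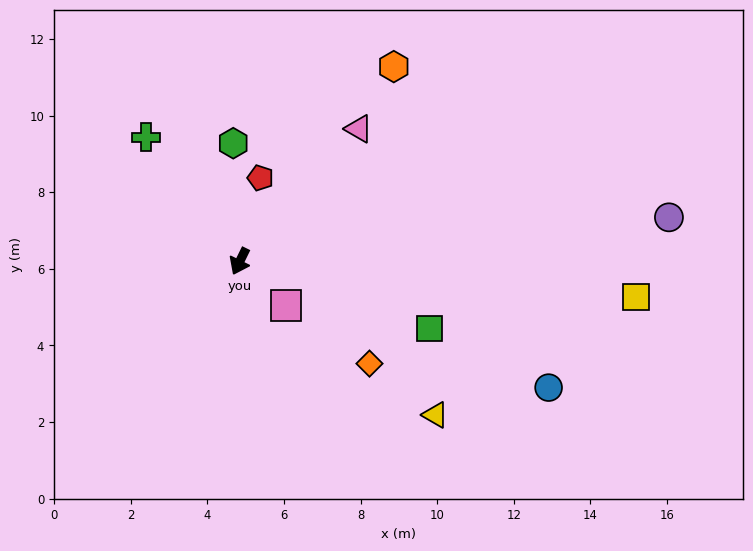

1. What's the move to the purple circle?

turn left 122°, forward 11.3 m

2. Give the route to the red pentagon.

turn right 168°, forward 2.2 m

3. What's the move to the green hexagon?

turn right 151°, forward 3.1 m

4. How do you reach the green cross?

turn right 117°, forward 4.1 m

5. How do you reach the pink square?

turn left 72°, forward 1.7 m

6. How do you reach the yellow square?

turn left 111°, forward 10.4 m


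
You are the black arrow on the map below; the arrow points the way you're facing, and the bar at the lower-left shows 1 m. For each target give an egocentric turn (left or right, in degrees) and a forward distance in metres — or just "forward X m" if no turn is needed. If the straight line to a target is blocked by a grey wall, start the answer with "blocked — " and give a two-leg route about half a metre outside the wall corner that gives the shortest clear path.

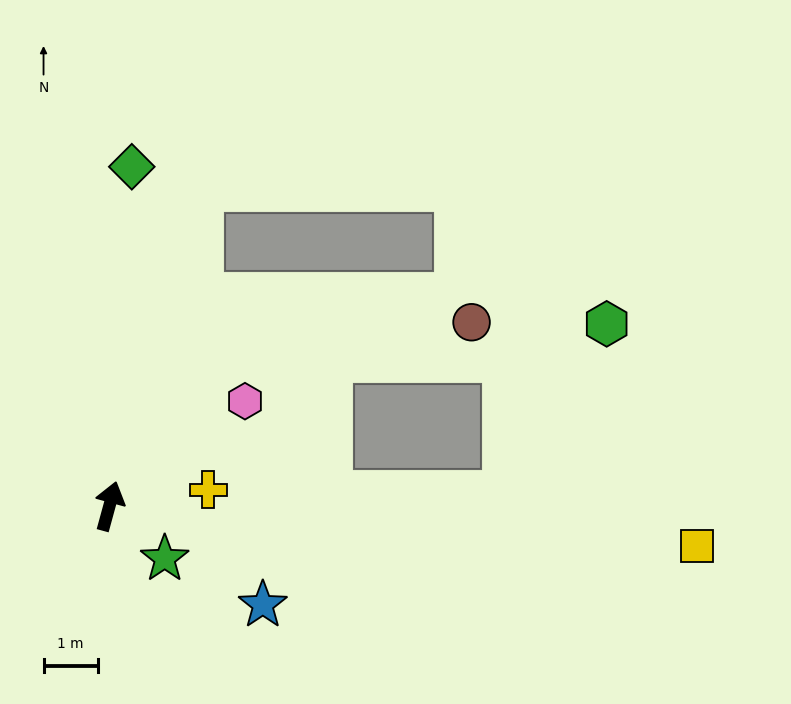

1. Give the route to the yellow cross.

turn right 65°, forward 1.8 m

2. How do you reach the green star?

turn right 118°, forward 1.4 m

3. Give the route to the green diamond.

turn left 12°, forward 6.3 m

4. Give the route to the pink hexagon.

turn right 37°, forward 3.2 m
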